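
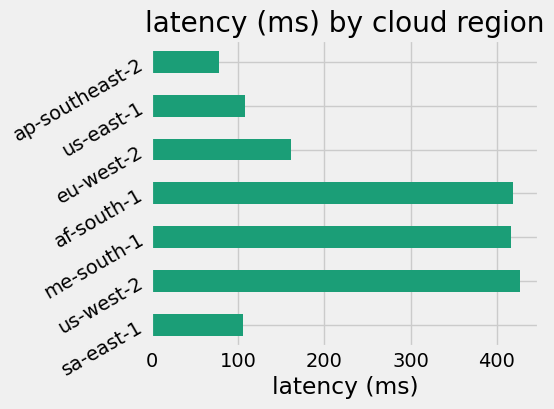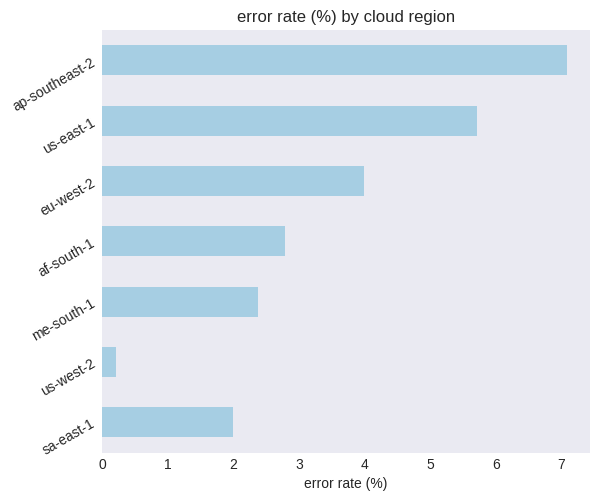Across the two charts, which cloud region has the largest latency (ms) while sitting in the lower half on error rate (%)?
Chart 2 median error rate (%) ≈ 3; below-median cloud regions: sa-east-1, us-west-2, me-south-1. Among those, us-west-2 has the highest latency (ms) (≈ 450).

us-west-2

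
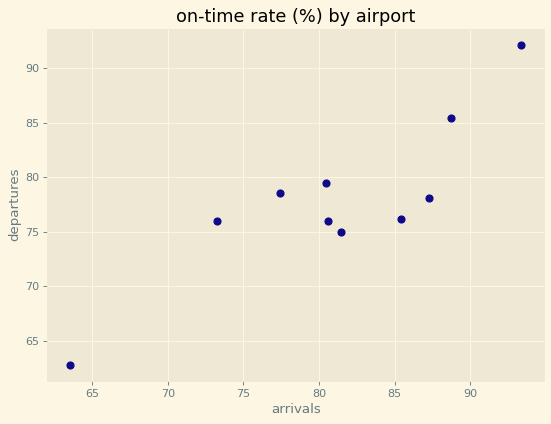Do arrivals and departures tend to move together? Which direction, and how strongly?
positive, strong

Points are positively correlated; strong (|r| ≈ 0.9).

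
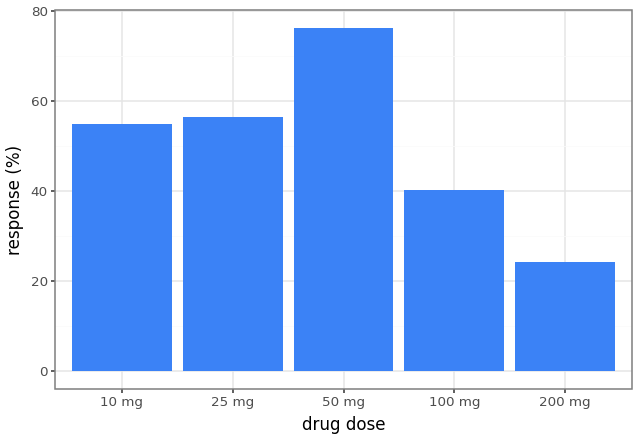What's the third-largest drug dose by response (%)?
Top 4: 50 mg ≈ 80, 25 mg ≈ 60, 10 mg ≈ 50, 100 mg ≈ 40.

10 mg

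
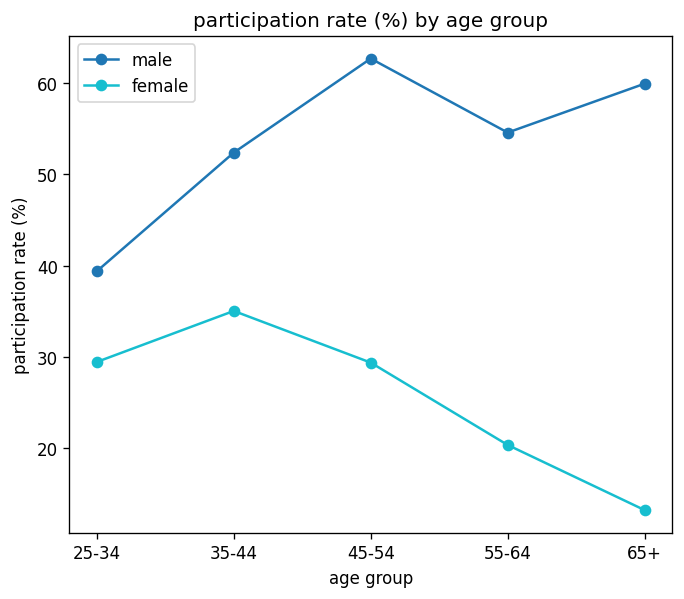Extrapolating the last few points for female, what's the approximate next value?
Last three: 30, 20, 15 → slope ≈ -7.5/step → next ≈ 7.5.

≈ 7.5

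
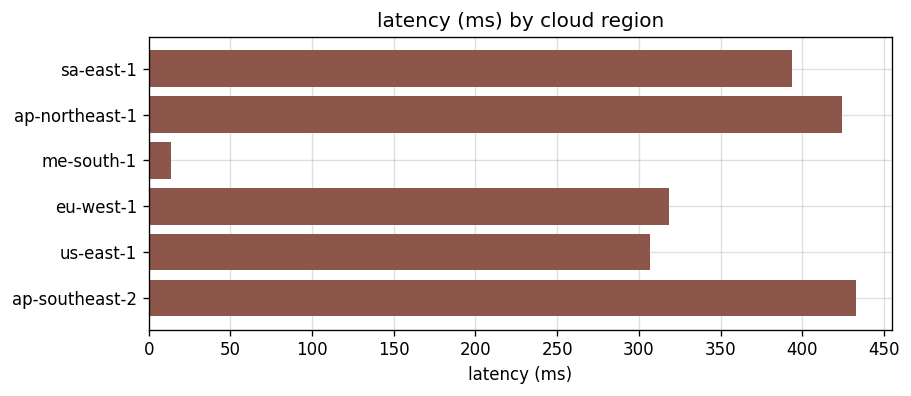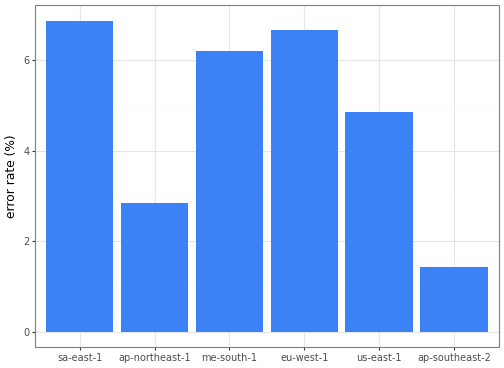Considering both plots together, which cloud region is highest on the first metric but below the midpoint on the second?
Chart 2 median error rate (%) ≈ 6; below-median cloud regions: ap-northeast-1, us-east-1, ap-southeast-2. Among those, ap-southeast-2 has the highest latency (ms) (≈ 450).

ap-southeast-2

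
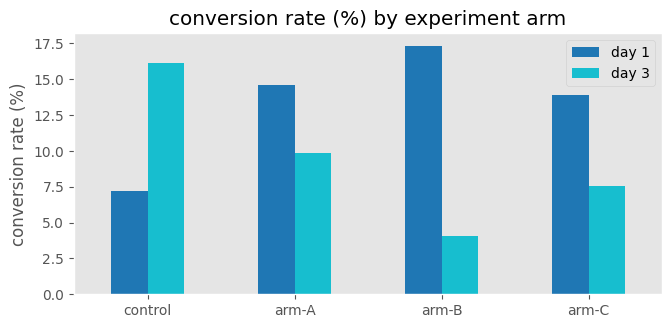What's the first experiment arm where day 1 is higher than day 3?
arm-A

control: day 1 ≈ 8 vs day 3 ≈ 16 (not yet); arm-A: day 1 ≈ 14 vs day 3 ≈ 10 (first crossover).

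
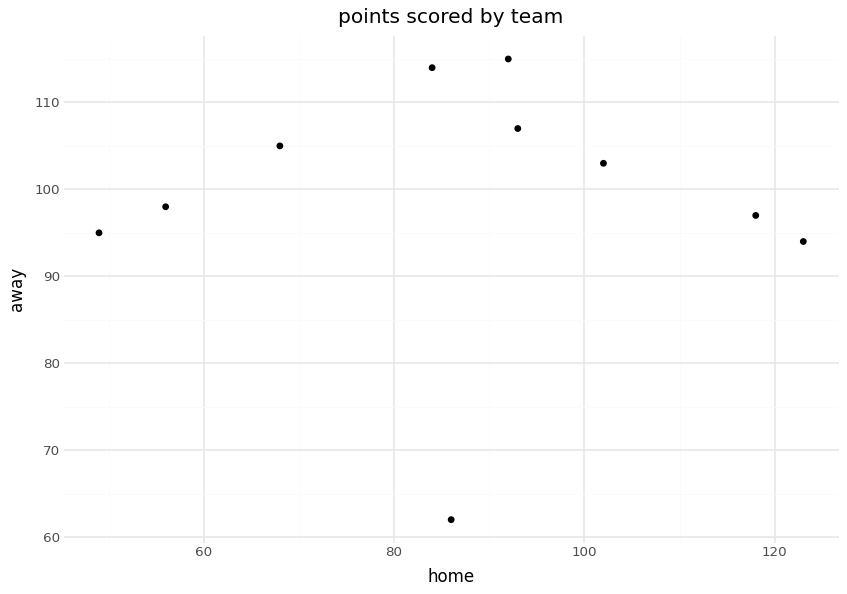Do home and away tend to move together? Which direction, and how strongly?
Points are roughly uncorrelated; weak (|r| ≈ 0.0).

no clear correlation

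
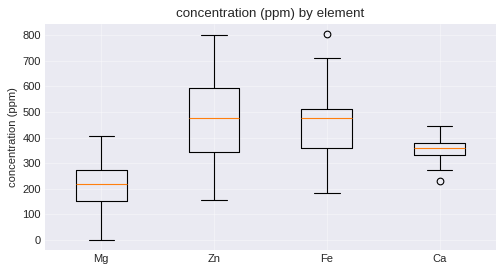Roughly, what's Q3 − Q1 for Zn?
Q3 ≈ 600, Q1 ≈ 340; IQR ≈ 260.

≈ 260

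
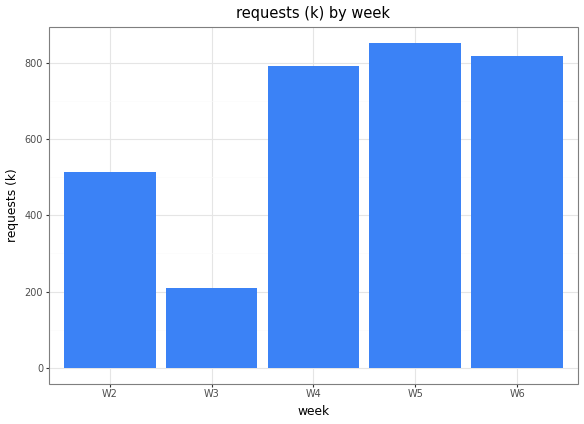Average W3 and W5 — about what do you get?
(200 + 900) / 2 ≈ 550.

≈ 550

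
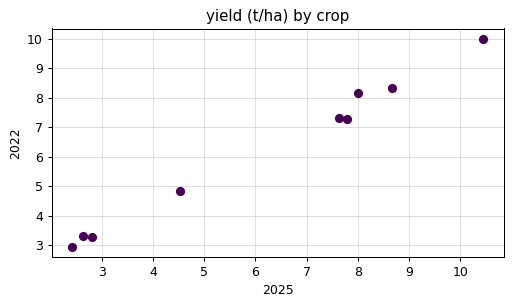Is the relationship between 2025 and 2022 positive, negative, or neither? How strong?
positive, strong

Points are positively correlated; strong (|r| ≈ 1.0).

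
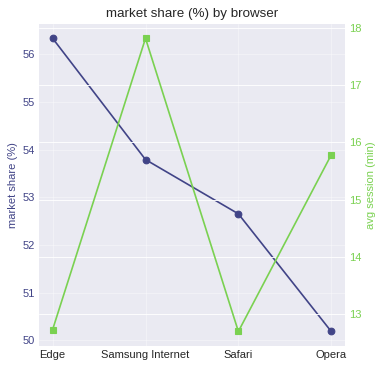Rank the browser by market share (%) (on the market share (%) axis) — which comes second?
Top 3 (on the market share (%) axis): Edge ≈ 56, Samsung Internet ≈ 54, Safari ≈ 53.

Samsung Internet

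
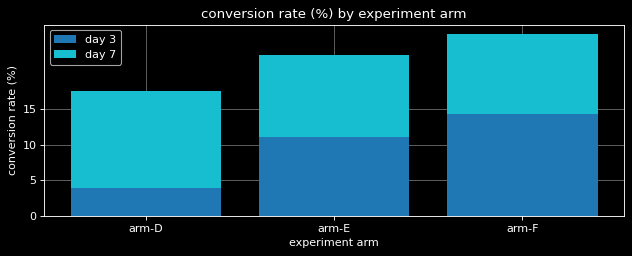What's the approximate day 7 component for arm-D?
≈ 15

day 7 top ≈ 20, bottom ≈ 5; segment ≈ 15.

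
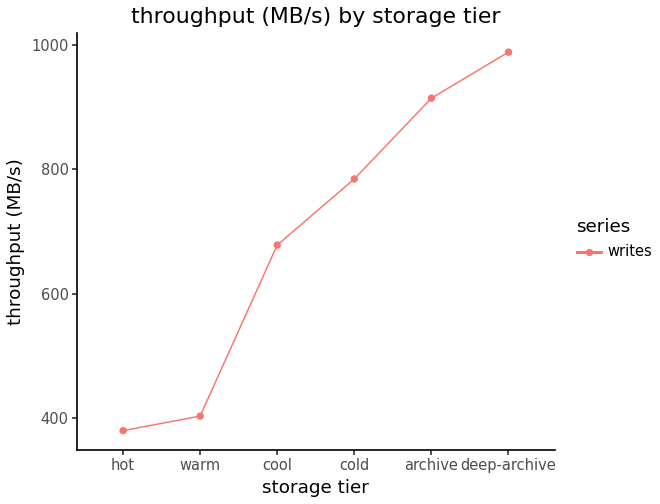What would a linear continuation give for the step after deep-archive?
Last three: 800, 900, 1000 → slope ≈ 100/step → next ≈ 1100.

≈ 1100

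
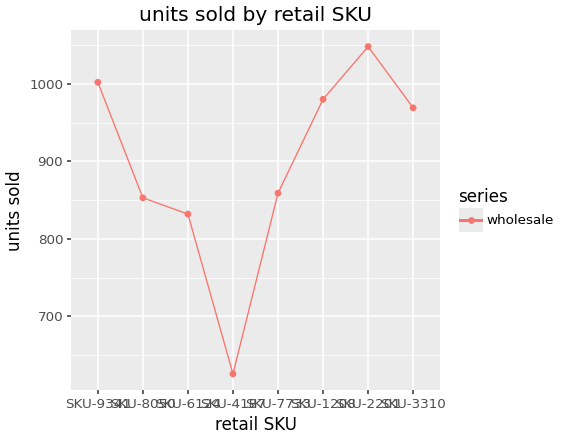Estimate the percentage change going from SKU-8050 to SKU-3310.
SKU-8050 ≈ 850, SKU-3310 ≈ 950; (950 − 850) / 850 ≈ +11.8%.

≈ +11.8%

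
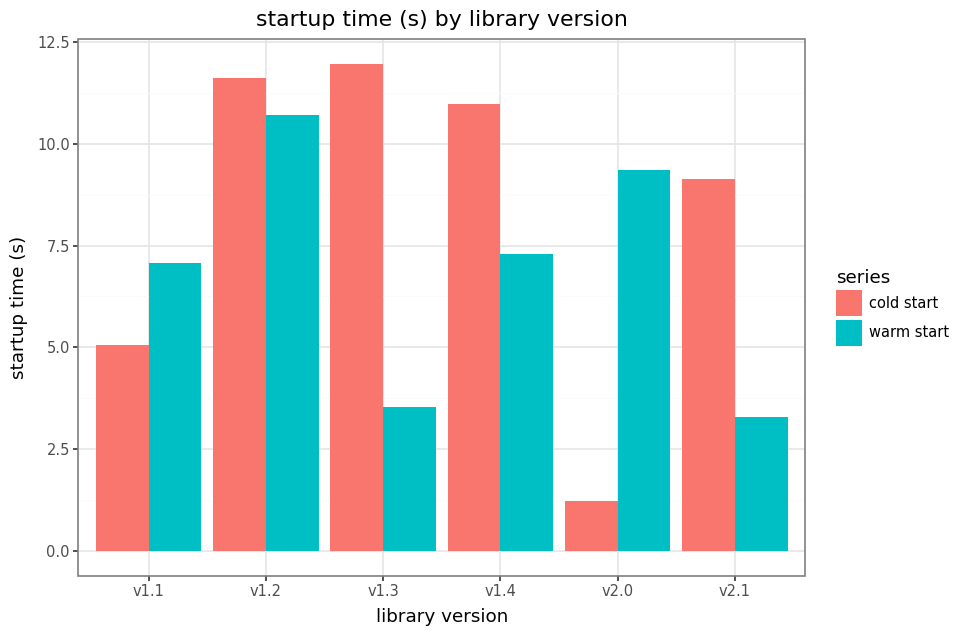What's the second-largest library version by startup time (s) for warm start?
v2.0

Top 3 for warm start: v1.2 ≈ 11, v2.0 ≈ 9, v1.4 ≈ 7.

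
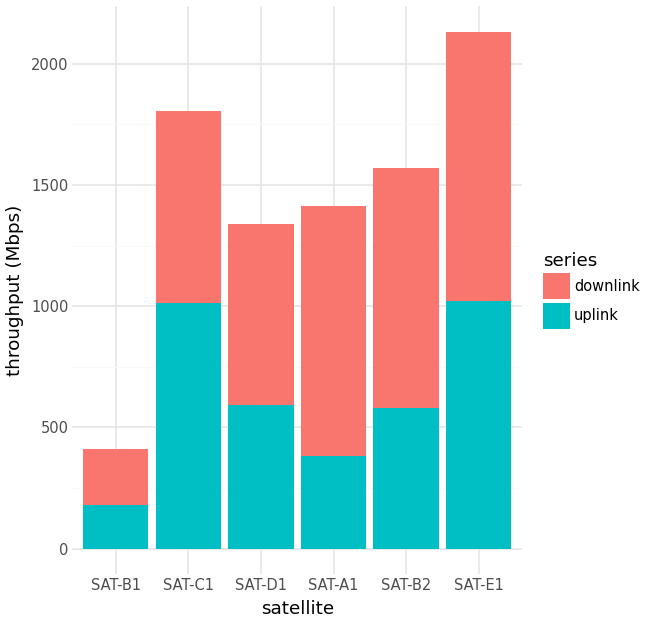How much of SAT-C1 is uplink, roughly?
≈ 1000

uplink top ≈ 1000, bottom ≈ 0; segment ≈ 1000.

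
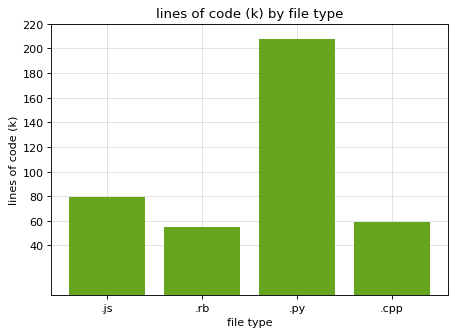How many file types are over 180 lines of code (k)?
1

Above 180: .py.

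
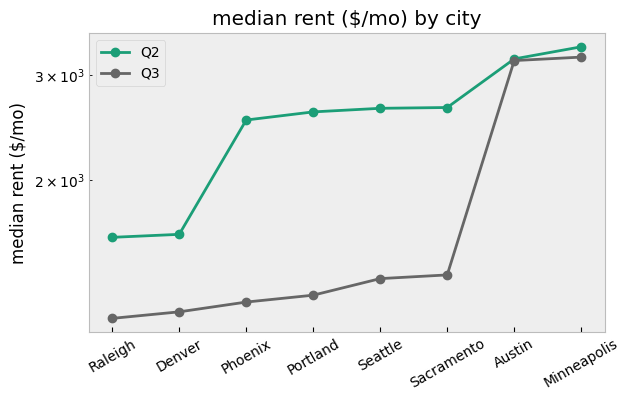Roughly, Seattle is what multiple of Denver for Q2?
Seattle ≈ 2600, Denver ≈ 1600; 2600/1600 ≈ 1.62.

≈ 1.62×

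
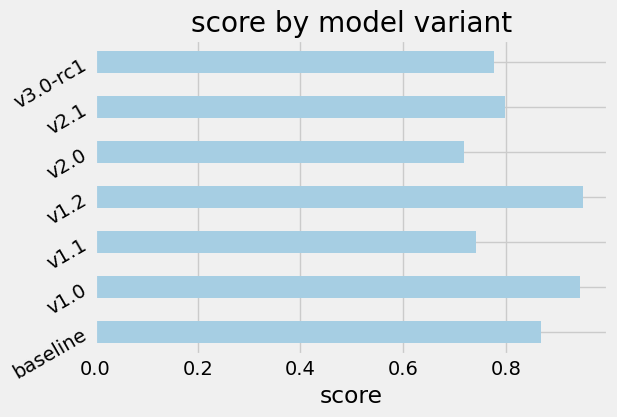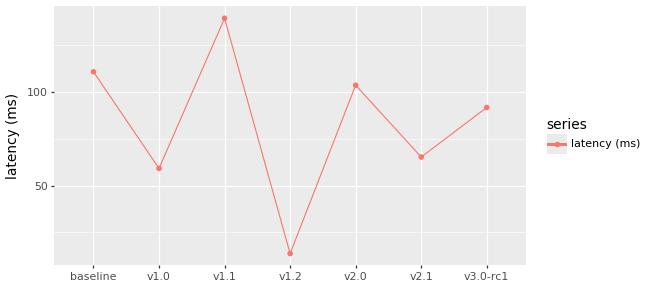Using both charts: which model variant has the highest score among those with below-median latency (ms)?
Chart 2 median latency (ms) ≈ 100; below-median model variants: v1.0, v1.2, v2.1. Among those, v1.2 has the highest score (≈ 1).

v1.2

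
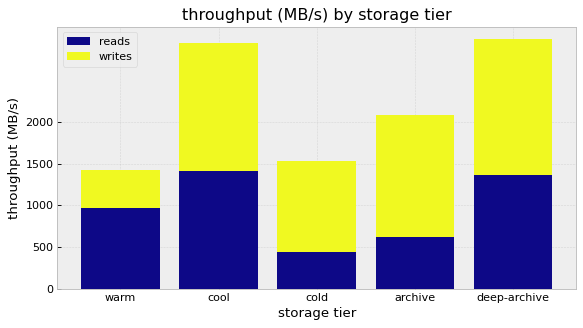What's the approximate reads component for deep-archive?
reads top ≈ 1500, bottom ≈ 0; segment ≈ 1500.

≈ 1500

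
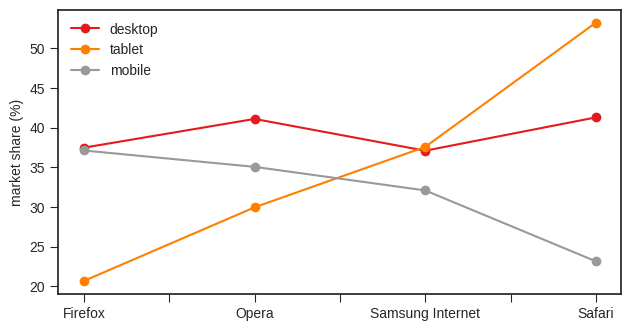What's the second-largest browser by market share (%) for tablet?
Samsung Internet

Top 3 for tablet: Safari ≈ 55, Samsung Internet ≈ 40, Opera ≈ 30.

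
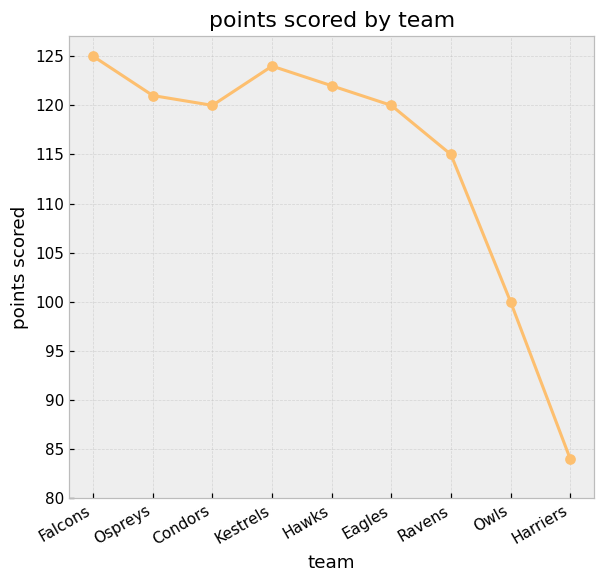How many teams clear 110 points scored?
7

Above 110: Falcons, Ospreys, Condors, Kestrels, Hawks, Eagles, Ravens.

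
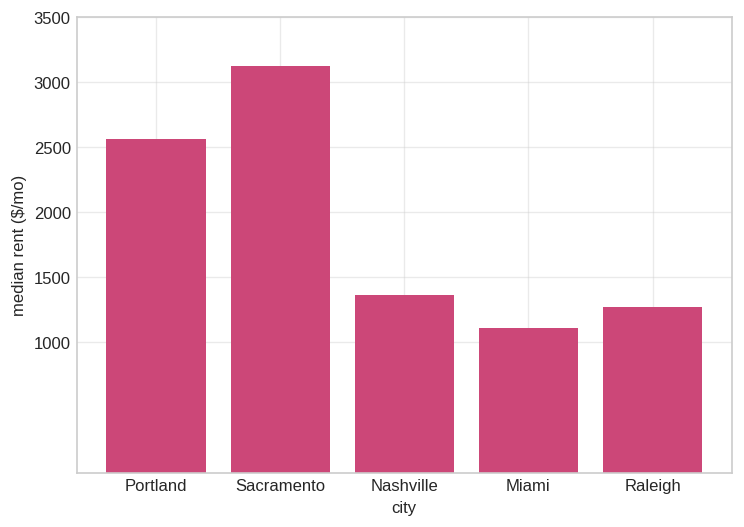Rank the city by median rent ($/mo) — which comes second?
Top 3: Sacramento ≈ 3000, Portland ≈ 2500, Nashville ≈ 1500.

Portland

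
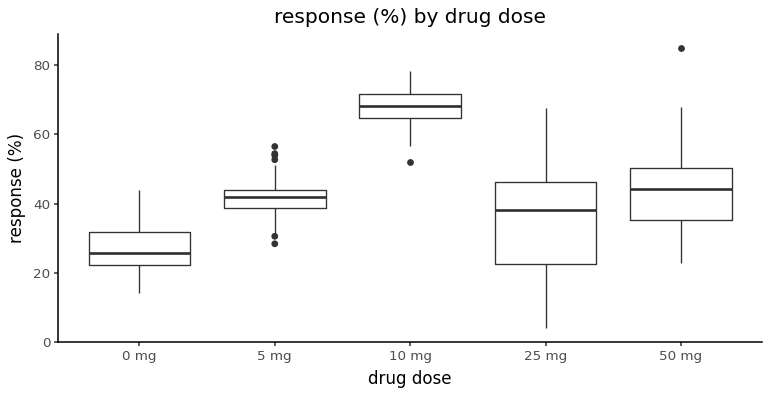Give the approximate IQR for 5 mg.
Q3 ≈ 45, Q1 ≈ 40; IQR ≈ 5.

≈ 5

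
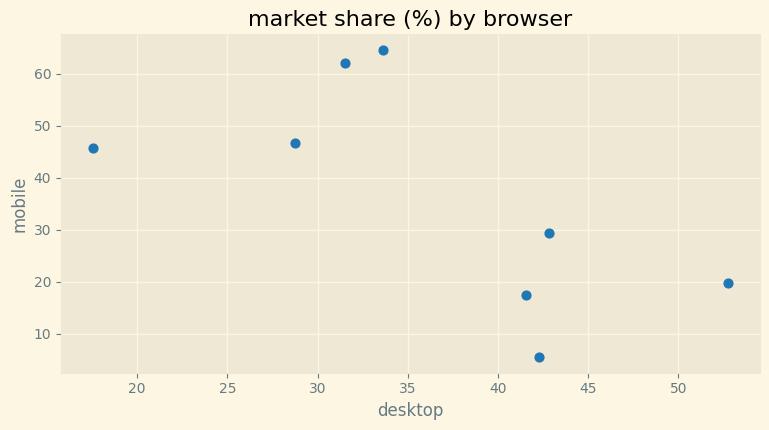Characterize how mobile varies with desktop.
negative, moderate

Points are negatively correlated; moderate (|r| ≈ 0.6).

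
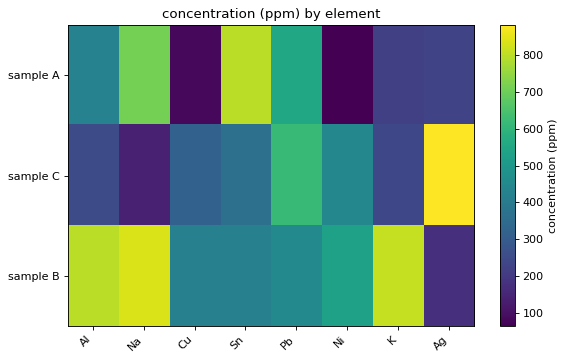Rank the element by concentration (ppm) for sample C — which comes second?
Pb

Top 3 for sample C: Ag ≈ 900, Pb ≈ 600, Ni ≈ 400.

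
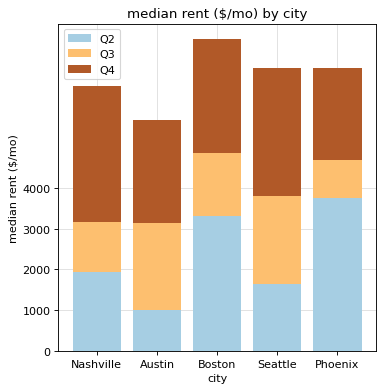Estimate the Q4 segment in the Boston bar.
Q4 top ≈ 8000, bottom ≈ 5000; segment ≈ 3000.

≈ 3000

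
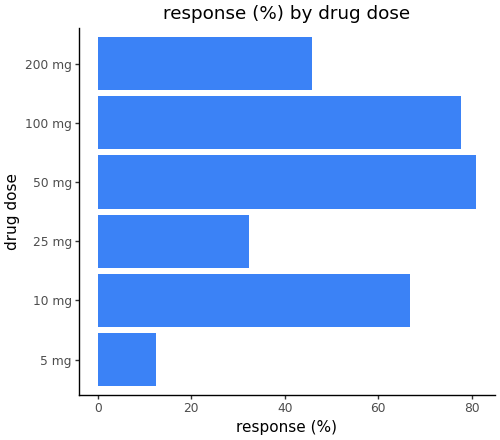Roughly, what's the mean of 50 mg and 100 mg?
≈ 80

(80 + 80) / 2 ≈ 80.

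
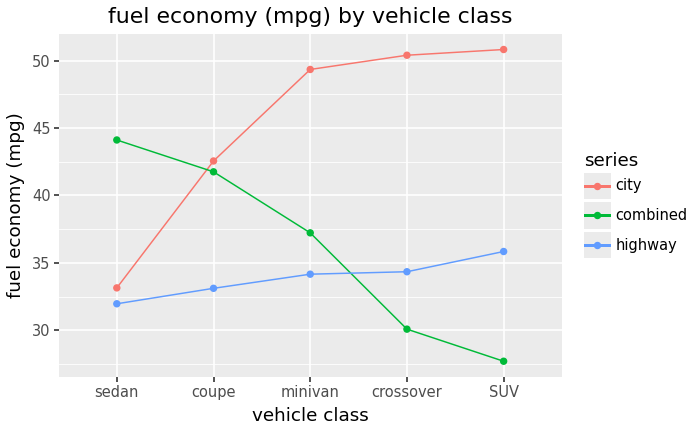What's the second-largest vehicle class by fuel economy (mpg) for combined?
coupe

Top 3 for combined: sedan ≈ 44, coupe ≈ 42, minivan ≈ 38.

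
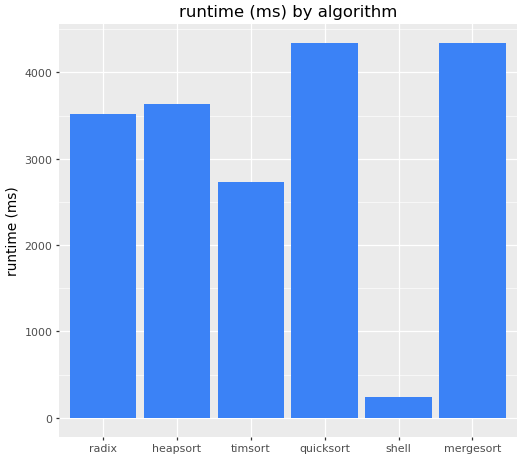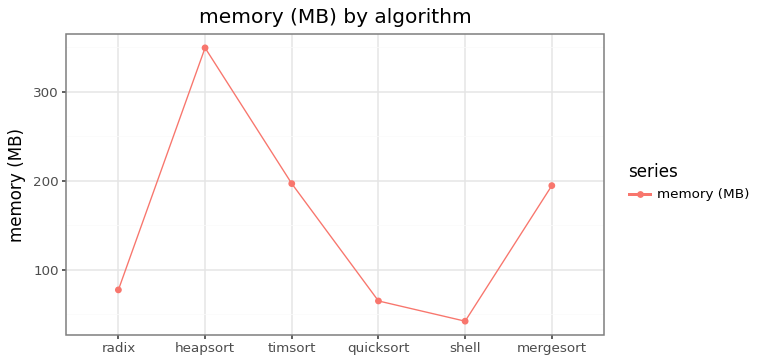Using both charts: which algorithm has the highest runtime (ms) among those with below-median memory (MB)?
Chart 2 median memory (MB) ≈ 150; below-median algorithms: radix, quicksort, shell. Among those, quicksort has the highest runtime (ms) (≈ 4500).

quicksort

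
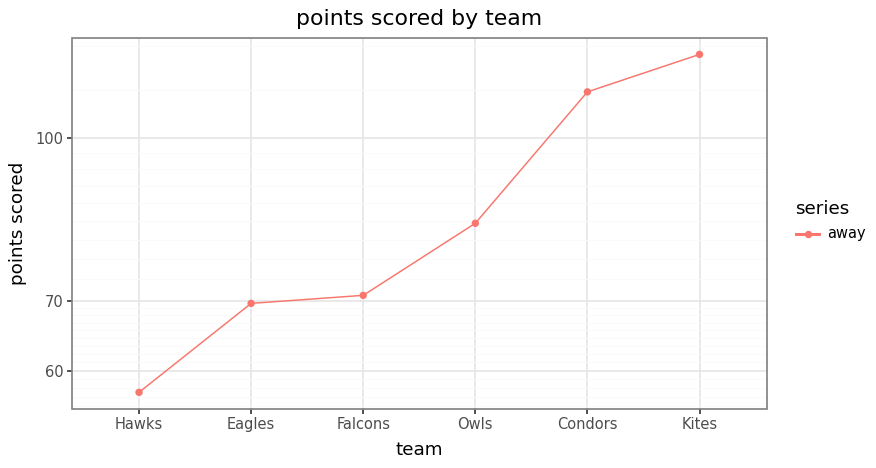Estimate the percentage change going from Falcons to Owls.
≈ +14.3%

Falcons ≈ 70, Owls ≈ 80; (80 − 70) / 70 ≈ +14.3%.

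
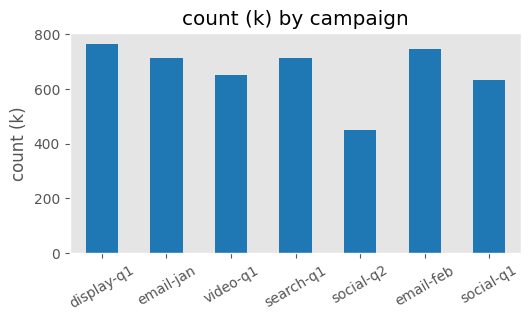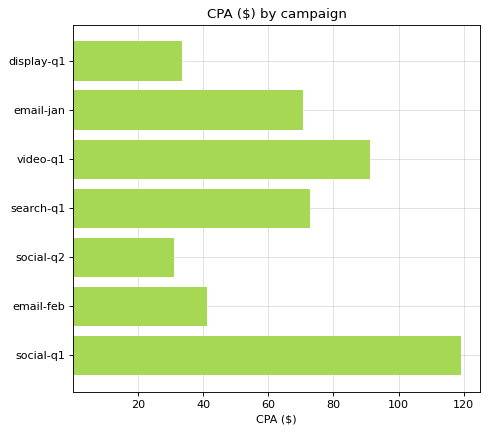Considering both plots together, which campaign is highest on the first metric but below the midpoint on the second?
Chart 2 median CPA ($) ≈ 80; below-median campaigns: display-q1, social-q2, email-feb. Among those, display-q1 has the highest count (k) (≈ 800).

display-q1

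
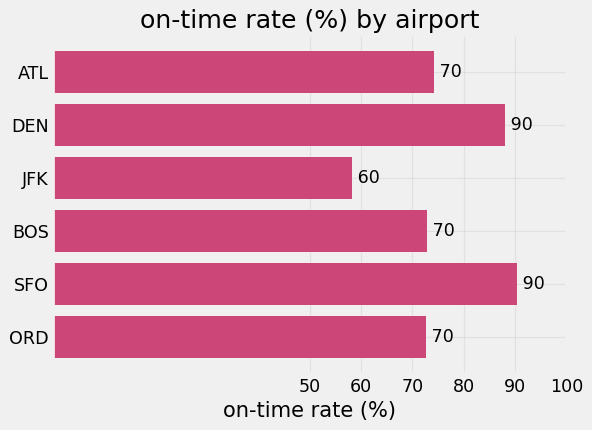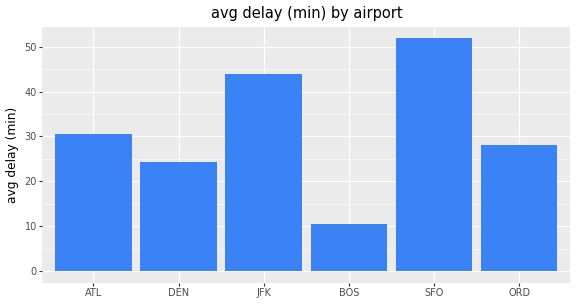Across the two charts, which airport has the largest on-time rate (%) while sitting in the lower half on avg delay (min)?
Chart 2 median avg delay (min) ≈ 30; below-median airports: DEN, BOS, ORD. Among those, DEN has the highest on-time rate (%) (≈ 90).

DEN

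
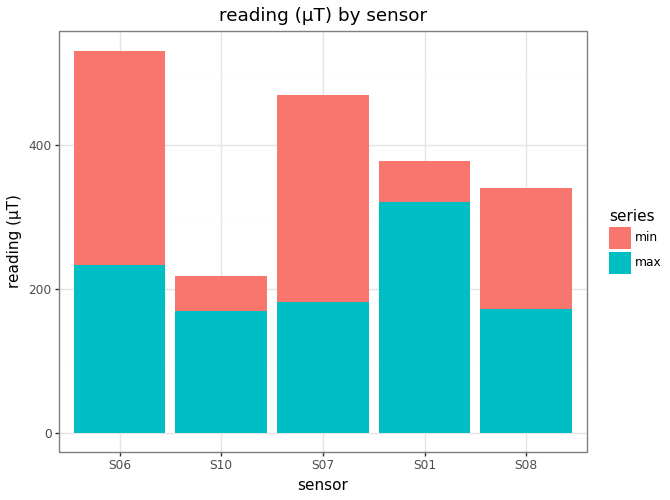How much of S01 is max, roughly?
≈ 300

max top ≈ 300, bottom ≈ 0; segment ≈ 300.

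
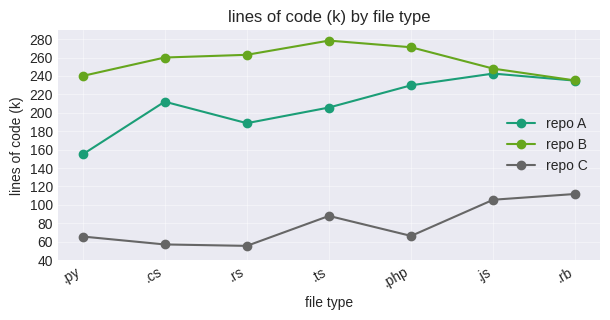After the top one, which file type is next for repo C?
.js

Top 3 for repo C: .rb ≈ 120, .js ≈ 100, .ts ≈ 80.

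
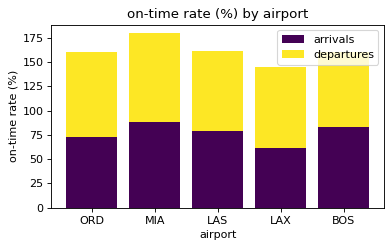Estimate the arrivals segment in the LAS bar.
≈ 80

arrivals top ≈ 80, bottom ≈ 0; segment ≈ 80.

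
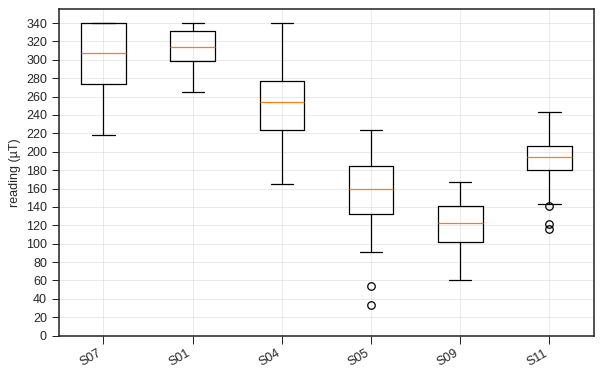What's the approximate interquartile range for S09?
≈ 40

Q3 ≈ 140, Q1 ≈ 100; IQR ≈ 40.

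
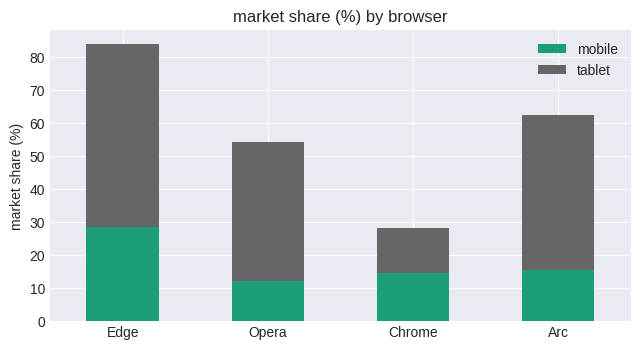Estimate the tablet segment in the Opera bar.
≈ 40

tablet top ≈ 50, bottom ≈ 10; segment ≈ 40.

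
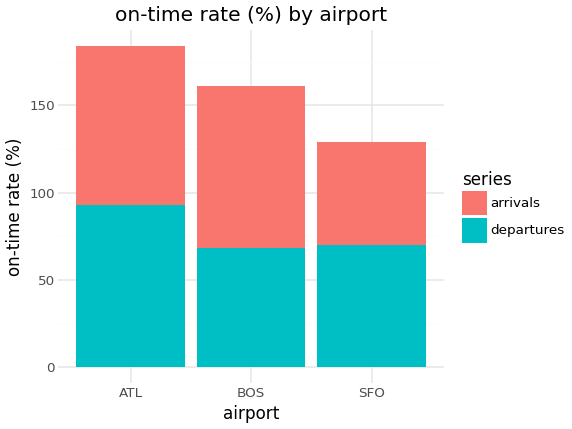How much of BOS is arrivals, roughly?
≈ 100

arrivals top ≈ 160, bottom ≈ 60; segment ≈ 100.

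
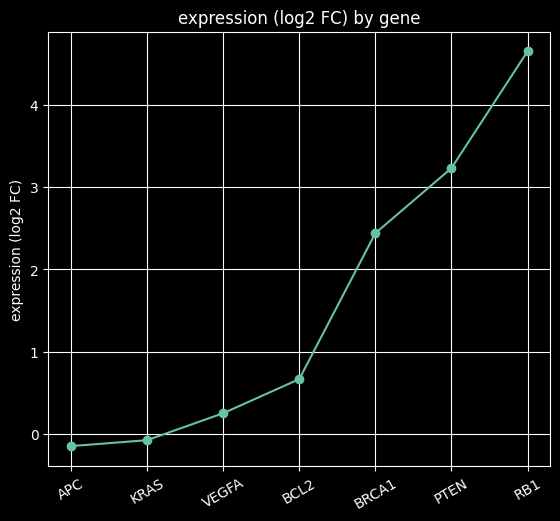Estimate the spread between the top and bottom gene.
≈ 4.5

Max RB1 ≈ 4.5, min APC ≈ 0.0; range ≈ 4.5.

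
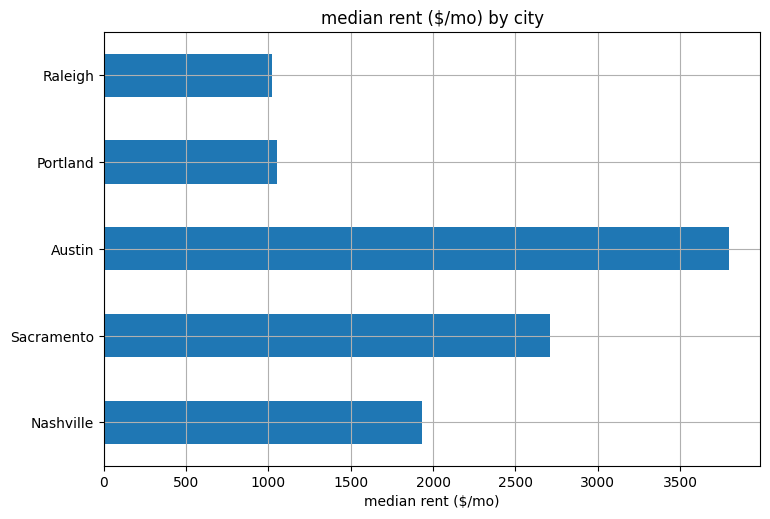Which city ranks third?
Top 4: Austin ≈ 4000, Sacramento ≈ 2500, Nashville ≈ 2000, Portland ≈ 1000.

Nashville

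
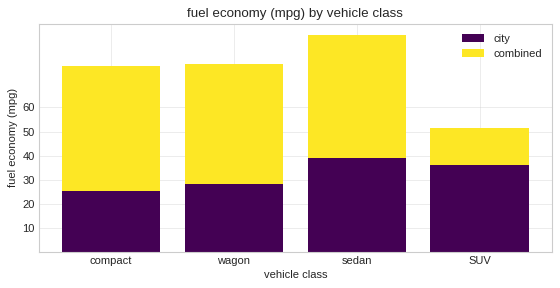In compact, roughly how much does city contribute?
≈ 30

city top ≈ 30, bottom ≈ 0; segment ≈ 30.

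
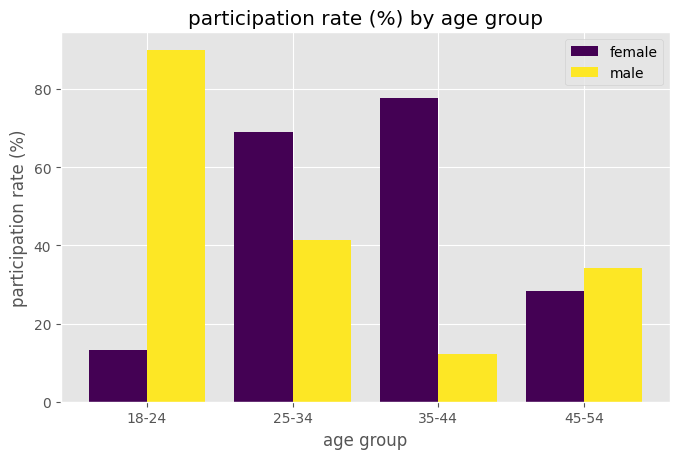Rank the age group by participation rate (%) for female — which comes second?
Top 3 for female: 35-44 ≈ 80, 25-34 ≈ 70, 45-54 ≈ 30.

25-34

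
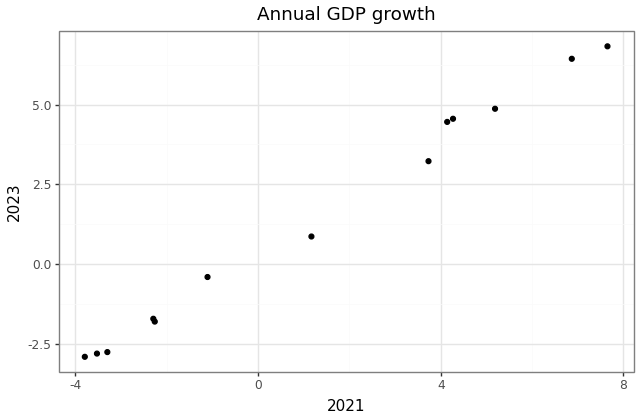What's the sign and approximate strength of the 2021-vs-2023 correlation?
positive, strong

Points are positively correlated; strong (|r| ≈ 1.0).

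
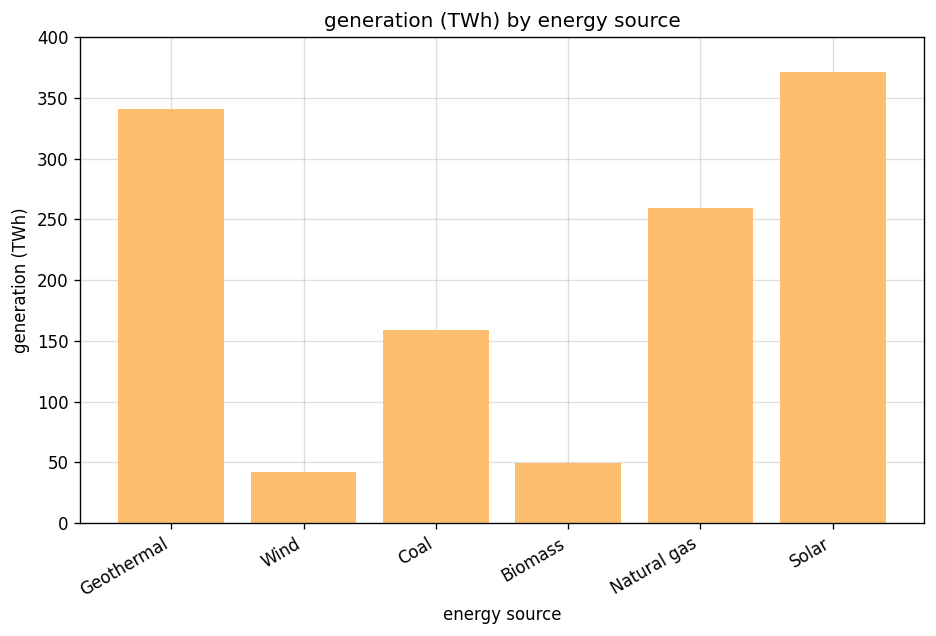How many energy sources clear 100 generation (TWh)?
Above 100: Geothermal, Coal, Natural gas, Solar.

4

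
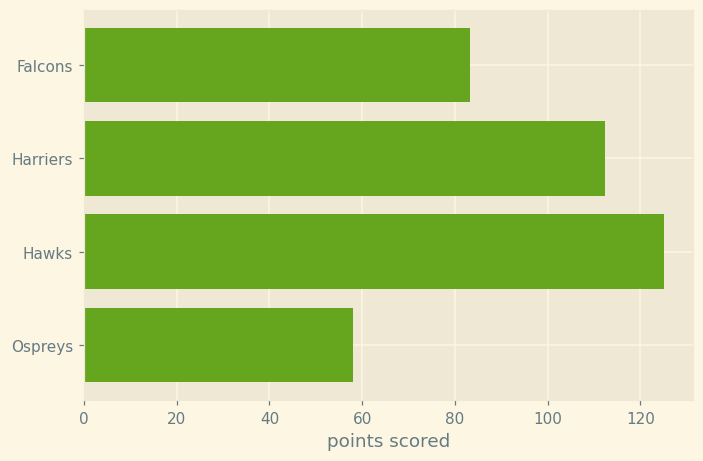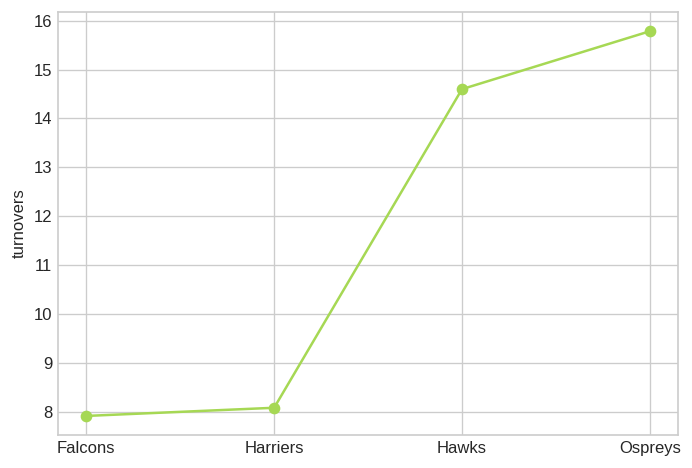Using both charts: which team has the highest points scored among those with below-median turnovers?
Harriers

Chart 2 median turnovers ≈ 12; below-median teams: Falcons, Harriers. Among those, Harriers has the highest points scored (≈ 120).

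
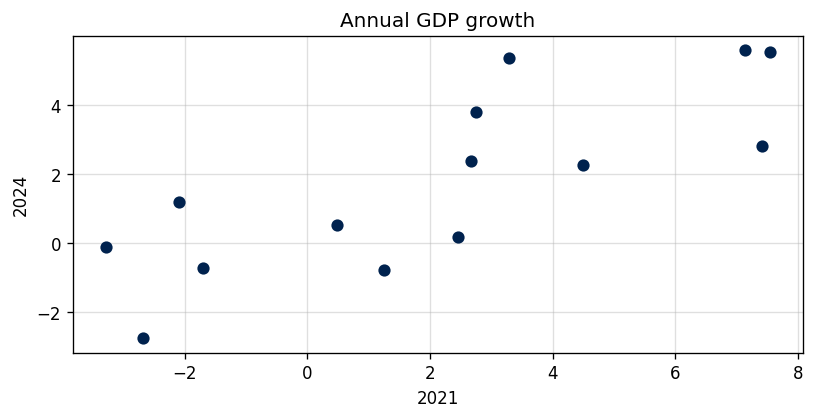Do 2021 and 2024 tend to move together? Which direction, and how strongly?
positive, strong

Points are positively correlated; strong (|r| ≈ 0.8).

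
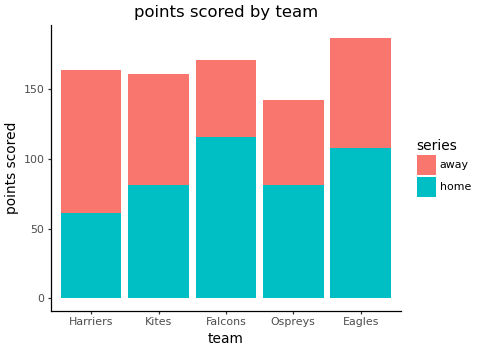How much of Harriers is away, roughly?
away top ≈ 160, bottom ≈ 60; segment ≈ 100.

≈ 100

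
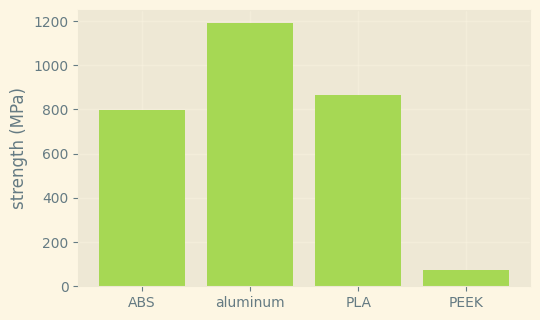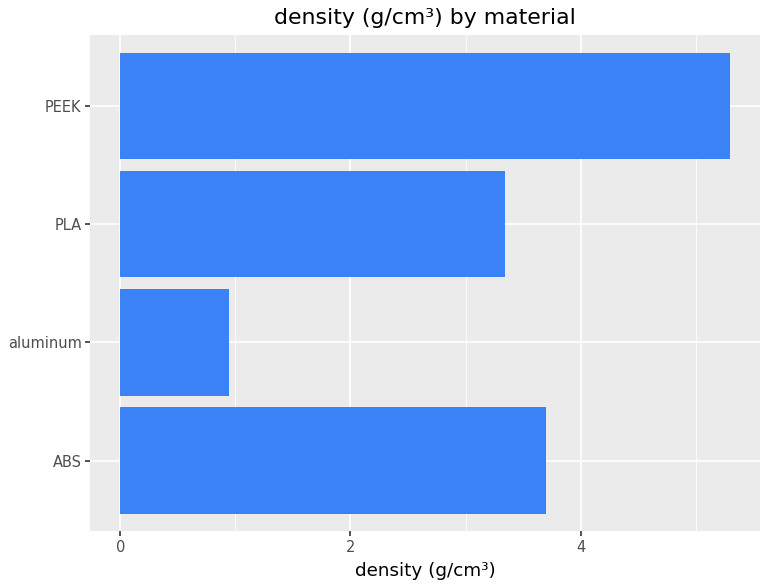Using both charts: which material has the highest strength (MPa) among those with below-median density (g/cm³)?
Chart 2 median density (g/cm³) ≈ 3.5; below-median materials: aluminum, PLA. Among those, aluminum has the highest strength (MPa) (≈ 1200).

aluminum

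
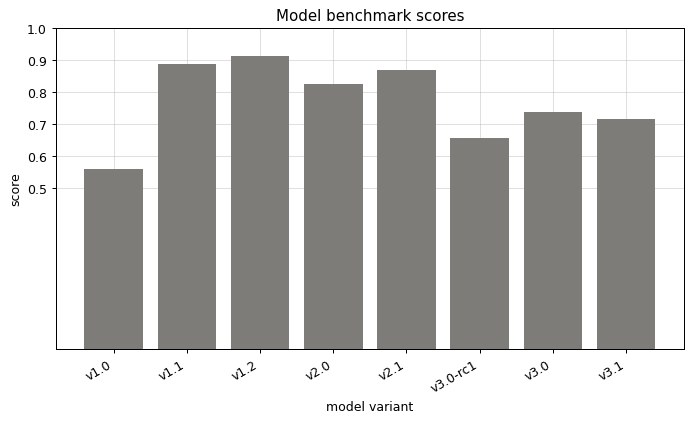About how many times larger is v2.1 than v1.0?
v2.1 ≈ 0.9, v1.0 ≈ 0.6; 0.9/0.6 ≈ 1.5.

≈ 1.5×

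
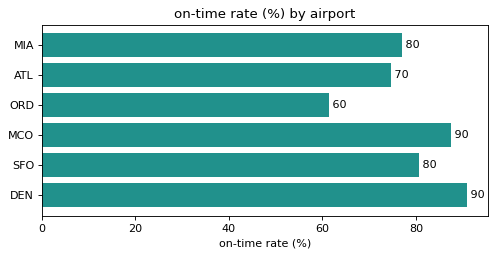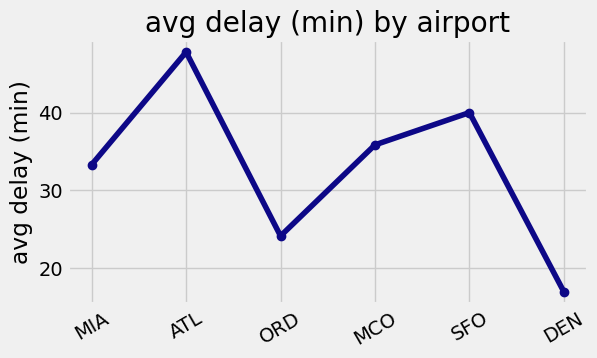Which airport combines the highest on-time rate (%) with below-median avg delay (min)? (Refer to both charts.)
Chart 2 median avg delay (min) ≈ 35; below-median airports: MIA, ORD, DEN. Among those, DEN has the highest on-time rate (%) (≈ 90).

DEN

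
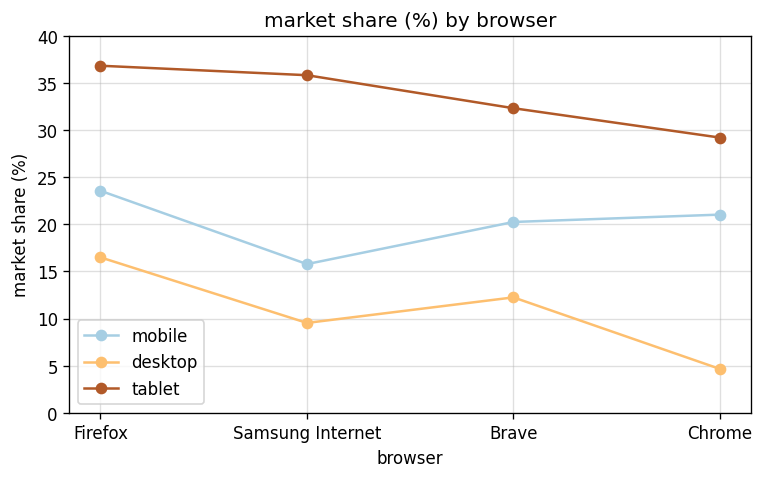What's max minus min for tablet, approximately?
Max Firefox ≈ 35, min Chrome ≈ 30; range ≈ 5.

≈ 5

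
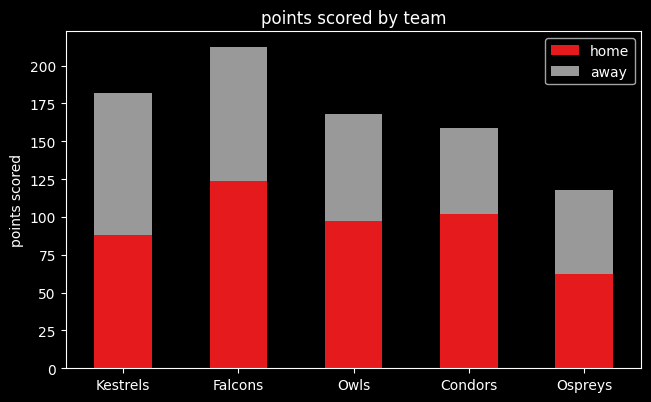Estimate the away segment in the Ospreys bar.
away top ≈ 120, bottom ≈ 60; segment ≈ 60.

≈ 60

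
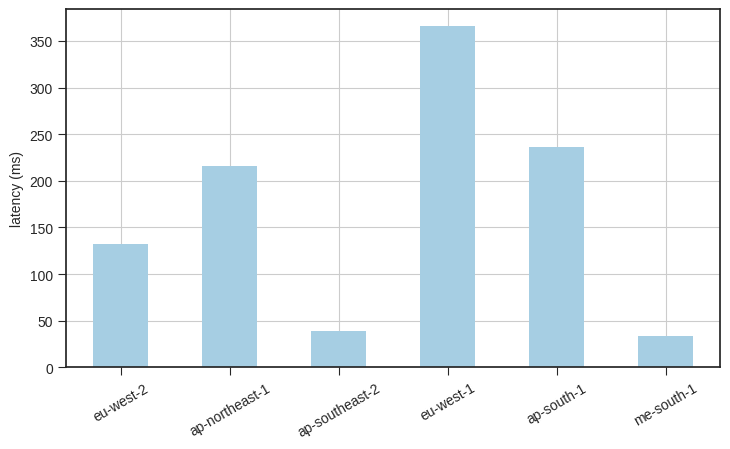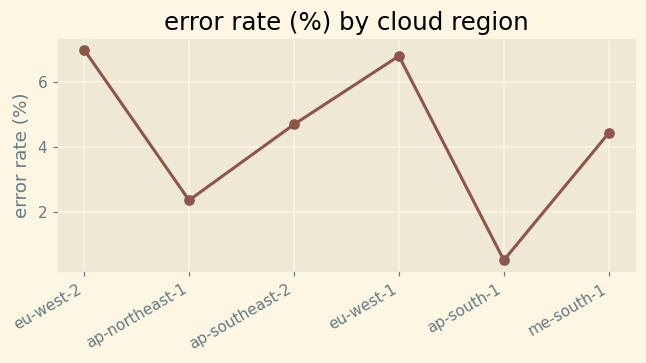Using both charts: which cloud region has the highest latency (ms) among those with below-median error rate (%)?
ap-south-1

Chart 2 median error rate (%) ≈ 5; below-median cloud regions: ap-northeast-1, ap-south-1, me-south-1. Among those, ap-south-1 has the highest latency (ms) (≈ 250).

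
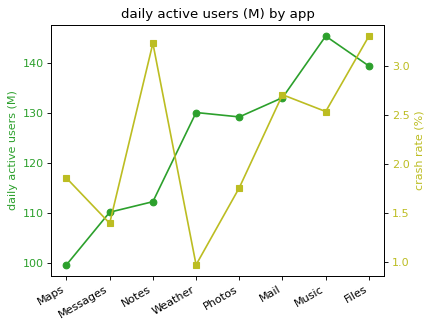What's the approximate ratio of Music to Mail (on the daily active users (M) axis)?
Music ≈ 145, Mail ≈ 135; 145/135 ≈ 1.07.

≈ 1.07×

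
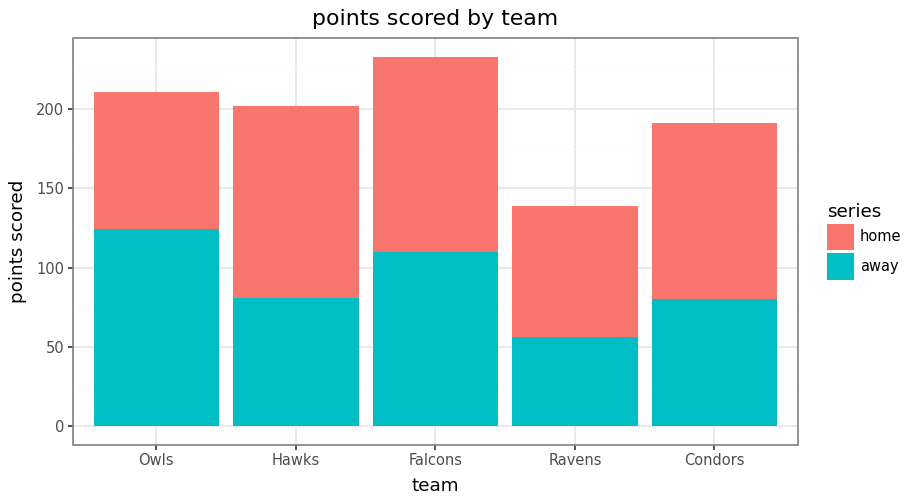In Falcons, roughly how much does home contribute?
home top ≈ 240, bottom ≈ 120; segment ≈ 120.

≈ 120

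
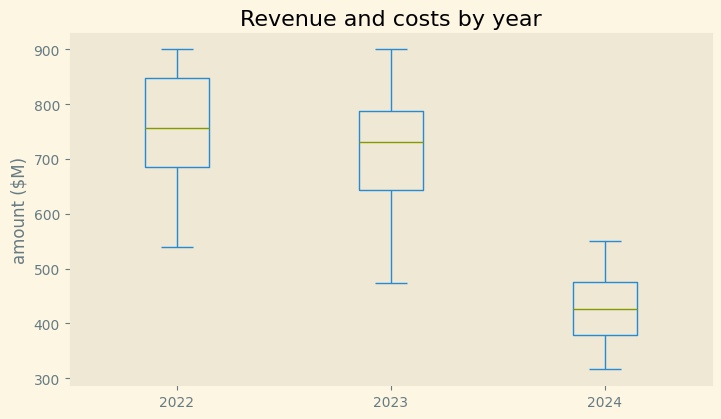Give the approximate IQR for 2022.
≈ 150

Q3 ≈ 850, Q1 ≈ 700; IQR ≈ 150.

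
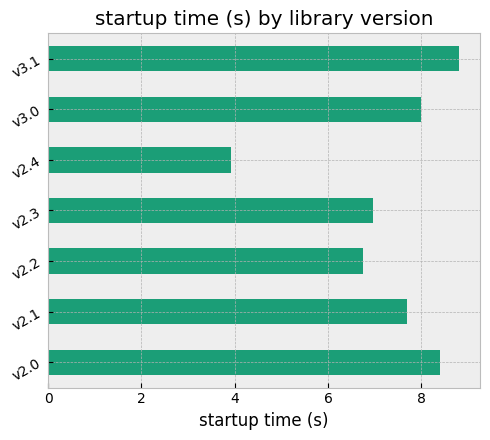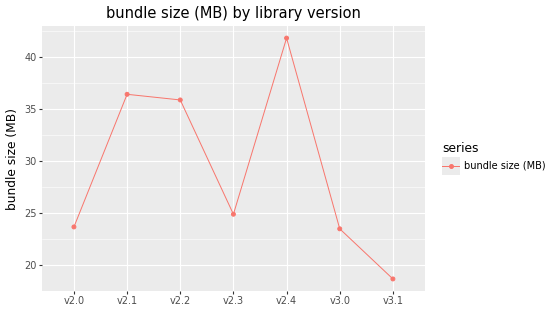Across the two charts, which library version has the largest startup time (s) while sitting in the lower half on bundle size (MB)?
v3.1

Chart 2 median bundle size (MB) ≈ 25; below-median library versions: v2.0, v3.0, v3.1. Among those, v3.1 has the highest startup time (s) (≈ 9).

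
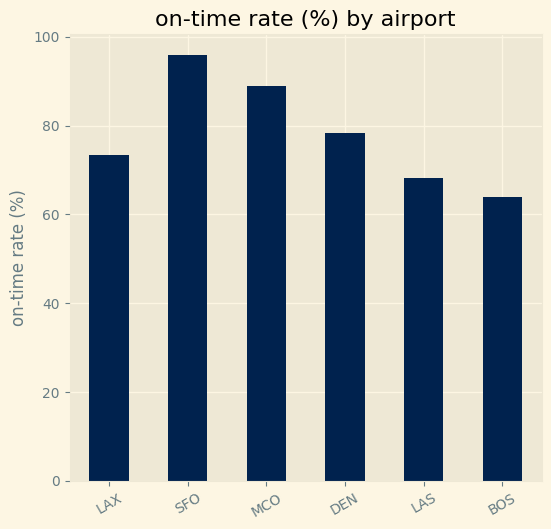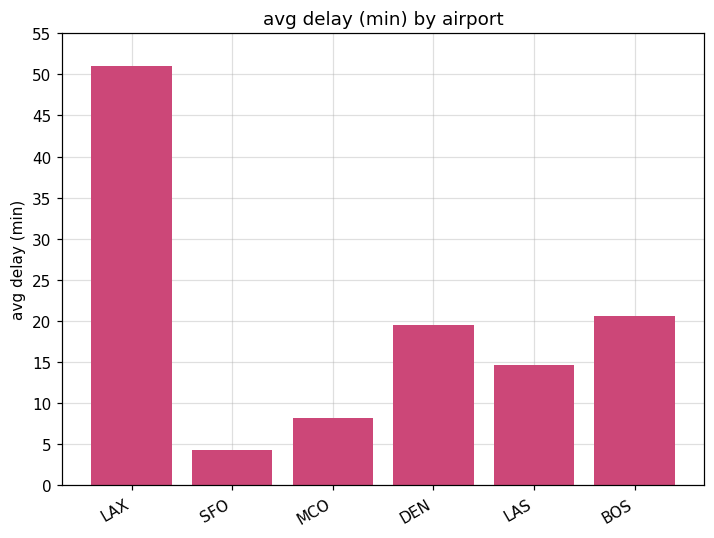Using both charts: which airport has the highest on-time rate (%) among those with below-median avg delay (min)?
SFO

Chart 2 median avg delay (min) ≈ 15; below-median airports: SFO, MCO, LAS. Among those, SFO has the highest on-time rate (%) (≈ 100).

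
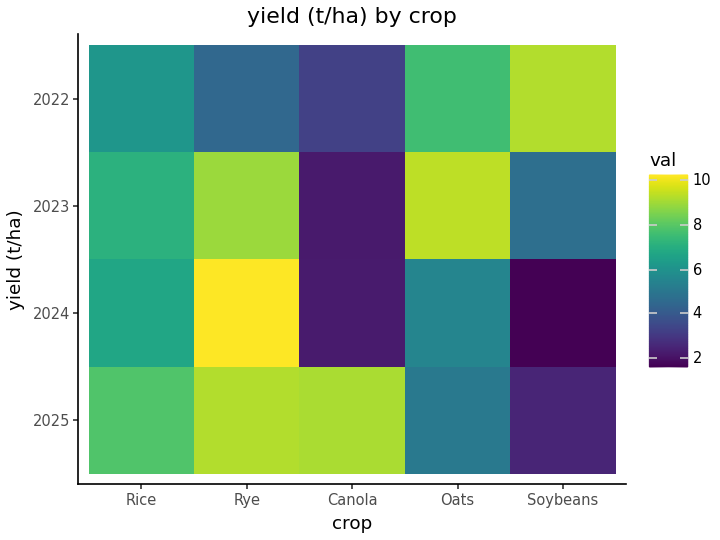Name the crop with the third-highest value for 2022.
Top 4 for 2022: Soybeans ≈ 9, Oats ≈ 8, Rice ≈ 6, Rye ≈ 4.

Rice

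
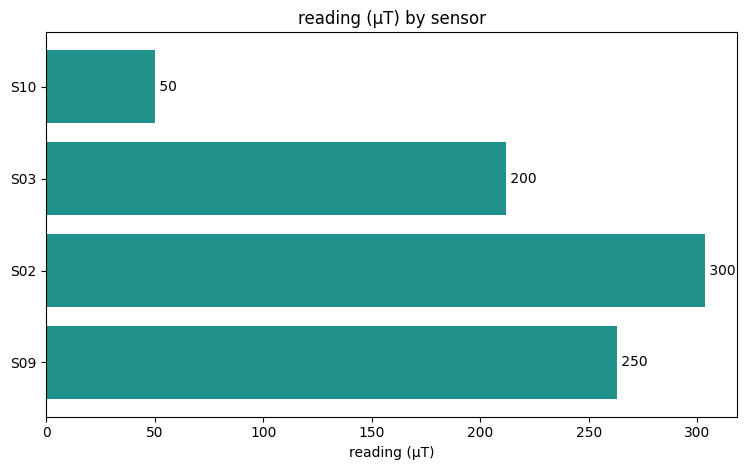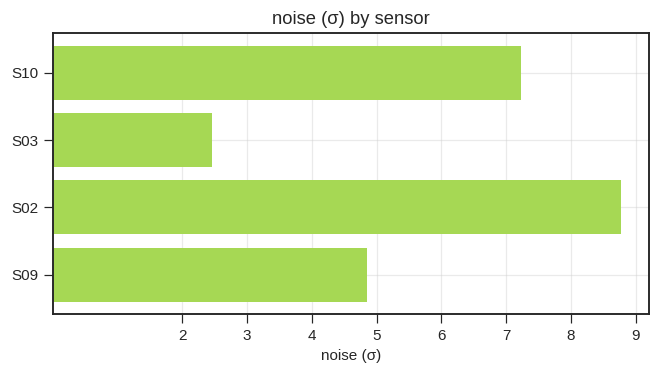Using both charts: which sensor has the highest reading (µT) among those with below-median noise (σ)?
S09

Chart 2 median noise (σ) ≈ 6; below-median sensors: S03, S09. Among those, S09 has the highest reading (µT) (≈ 250).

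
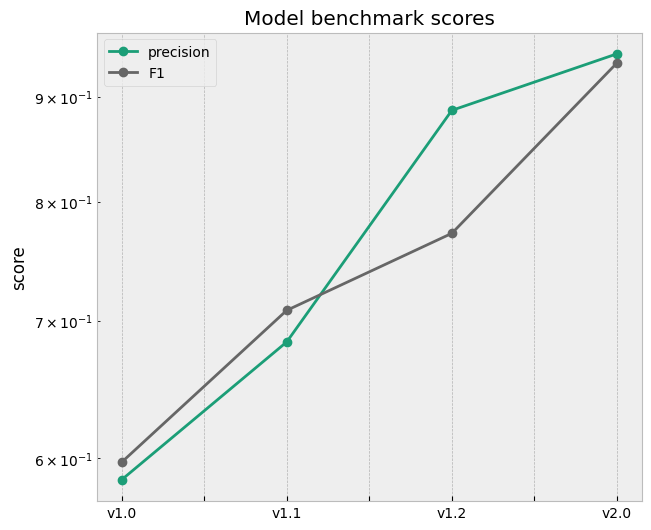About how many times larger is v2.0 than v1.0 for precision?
≈ 1.58×

v2.0 ≈ 0.95, v1.0 ≈ 0.60; 0.95/0.60 ≈ 1.58.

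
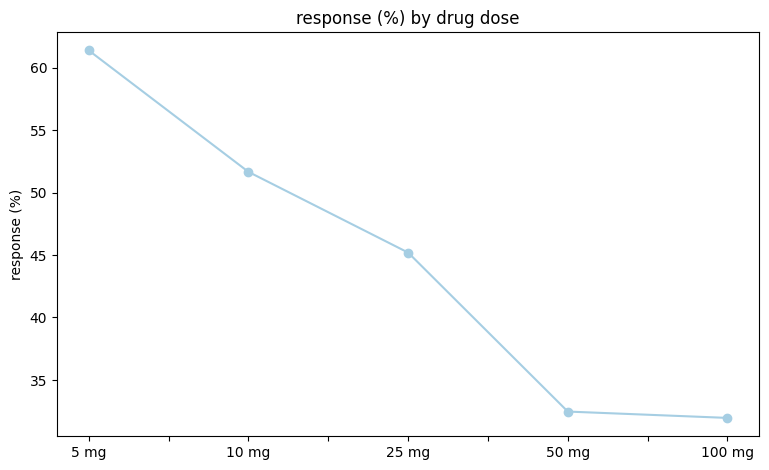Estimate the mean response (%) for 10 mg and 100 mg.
(50 + 30) / 2 ≈ 40.

≈ 40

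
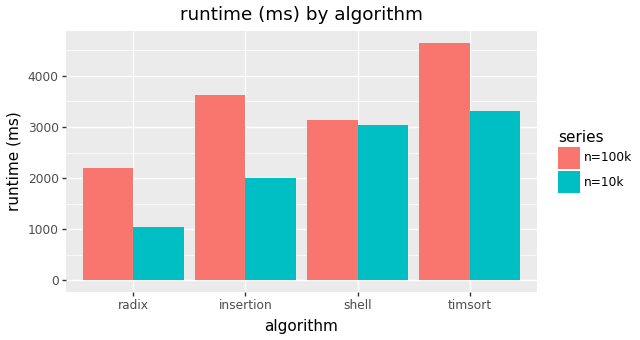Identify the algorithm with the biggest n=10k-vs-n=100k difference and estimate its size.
insertion, ≈ 1500 ms

insertion: n=10k ≈ 2000, n=100k ≈ 3500 → gap ≈ 1500. Next-largest (timsort) is only ≈ 1000.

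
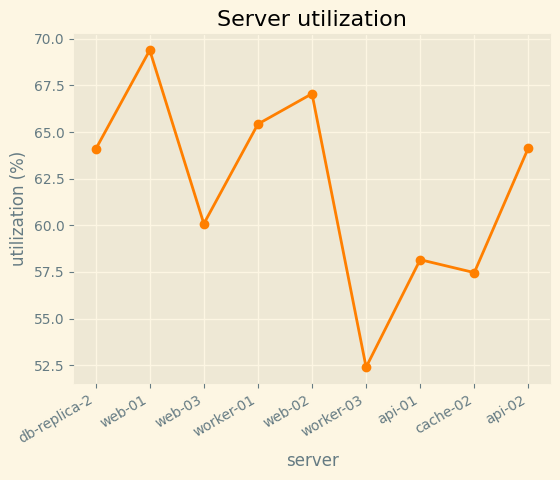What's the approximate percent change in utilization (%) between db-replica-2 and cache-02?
db-replica-2 ≈ 64, cache-02 ≈ 58; (58 − 64) / 64 ≈ -9.4%.

≈ -9.4%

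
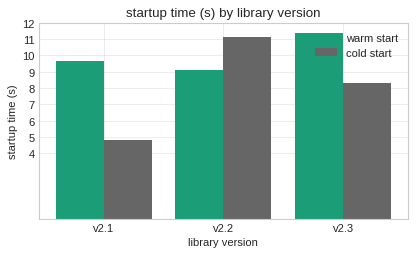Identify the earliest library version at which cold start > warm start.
v2.1: cold start ≈ 5 vs warm start ≈ 10 (not yet); v2.2: cold start ≈ 11 vs warm start ≈ 9 (first crossover).

v2.2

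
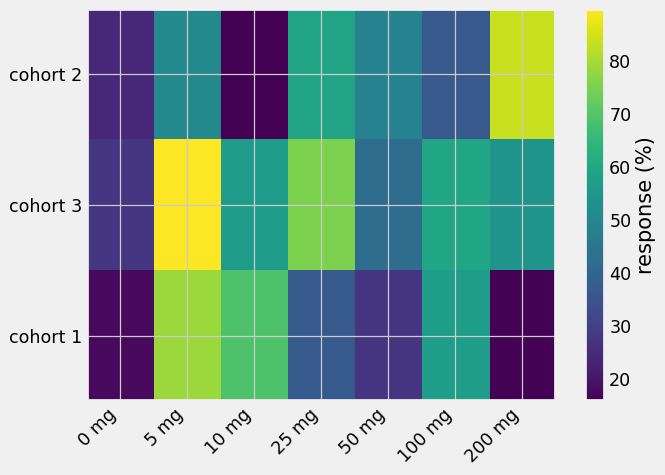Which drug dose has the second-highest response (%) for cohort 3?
Top 3 for cohort 3: 5 mg ≈ 90, 25 mg ≈ 80, 100 mg ≈ 60.

25 mg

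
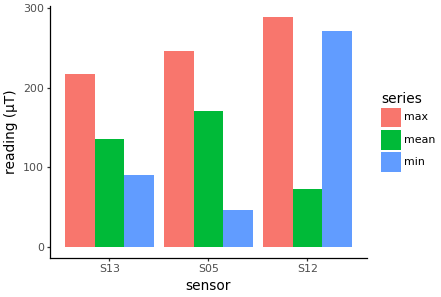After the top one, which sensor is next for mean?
Top 3 for mean: S05 ≈ 175, S13 ≈ 125, S12 ≈ 75.

S13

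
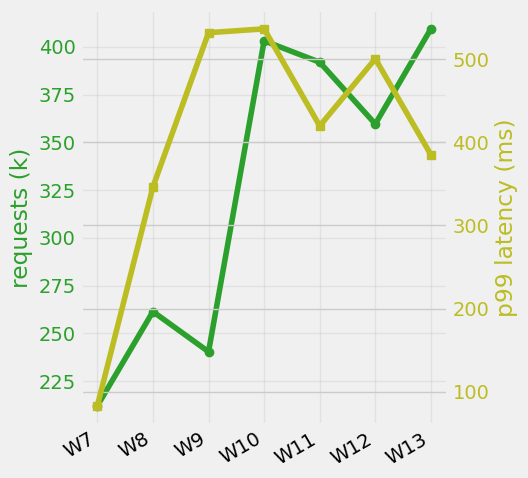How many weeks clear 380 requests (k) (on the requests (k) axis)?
Above 380: W10, W11, W13.

3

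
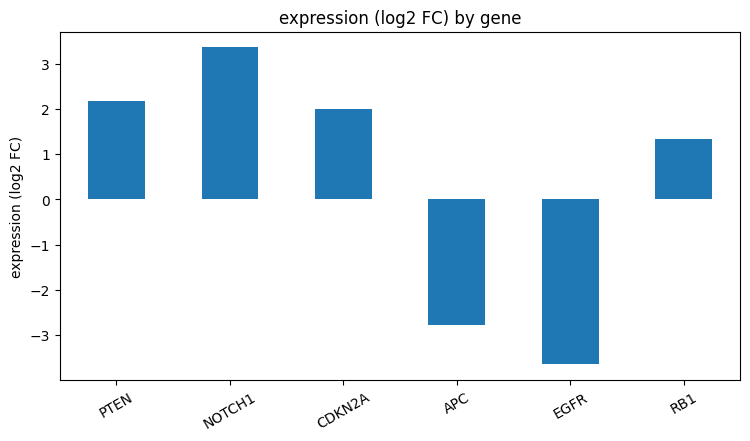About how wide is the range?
Max NOTCH1 ≈ 3, min EGFR ≈ -4; range ≈ 7.

≈ 7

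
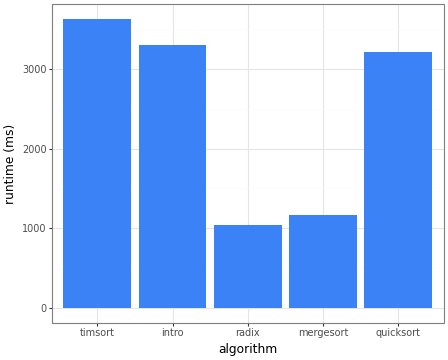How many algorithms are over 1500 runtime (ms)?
3

Above 1500: timsort, intro, quicksort.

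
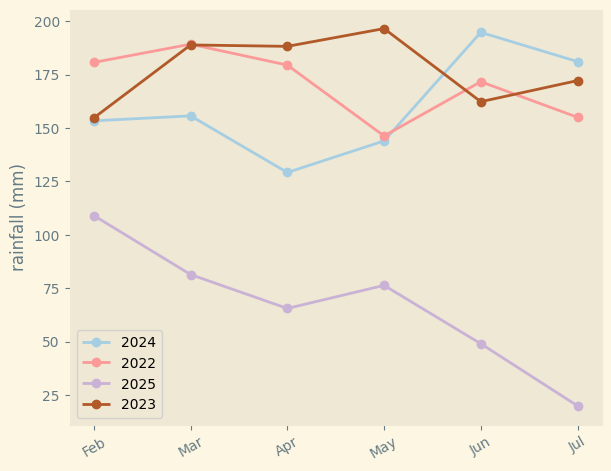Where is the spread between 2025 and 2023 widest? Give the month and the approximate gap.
Jul: 2025 ≈ 20, 2023 ≈ 180 → gap ≈ 160. Next-largest (Apr) is only ≈ 120.

Jul, ≈ 160 mm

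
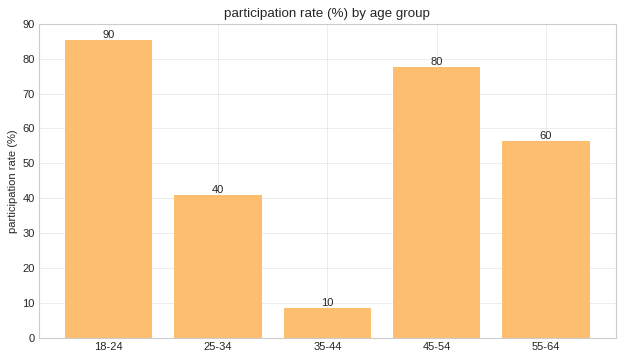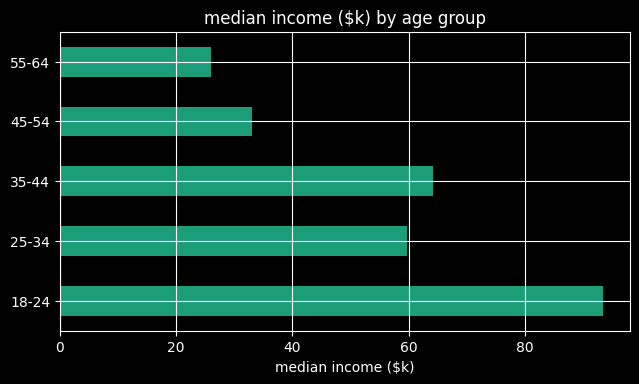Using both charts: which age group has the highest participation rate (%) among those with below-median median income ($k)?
45-54

Chart 2 median median income ($k) ≈ 60; below-median age groups: 45-54, 55-64. Among those, 45-54 has the highest participation rate (%) (≈ 80).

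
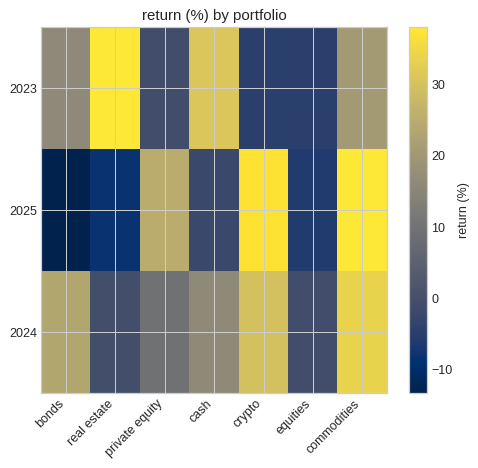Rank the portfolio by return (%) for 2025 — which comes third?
private equity

Top 4 for 2025: commodities ≈ 40, crypto ≈ 35, private equity ≈ 25, cash ≈ 0.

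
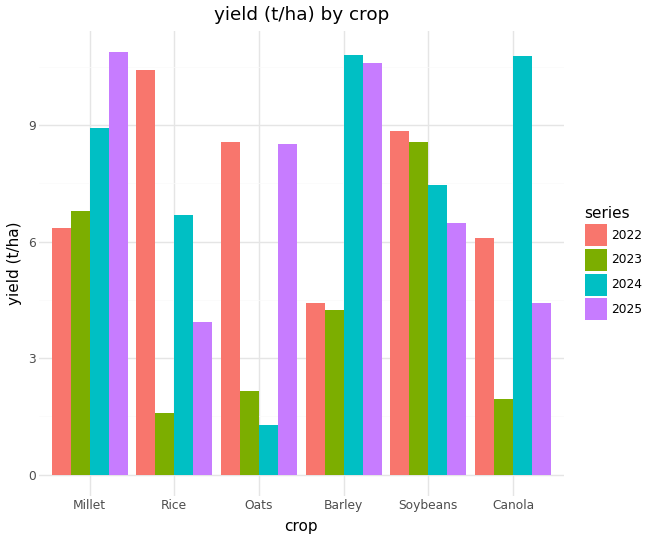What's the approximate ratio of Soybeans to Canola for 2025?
≈ 1.5×

Soybeans ≈ 6, Canola ≈ 4; 6/4 ≈ 1.5.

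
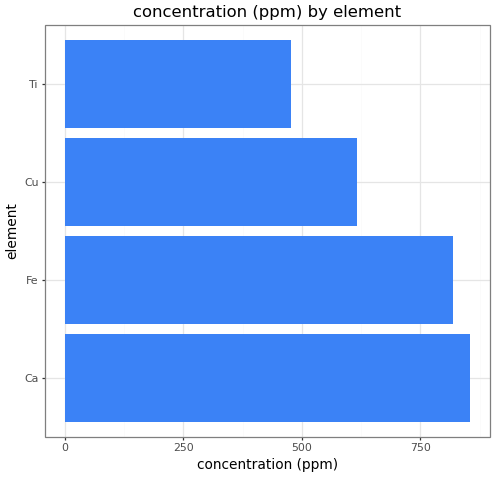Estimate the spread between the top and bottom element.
≈ 400

Max Ca ≈ 900, min Ti ≈ 500; range ≈ 400.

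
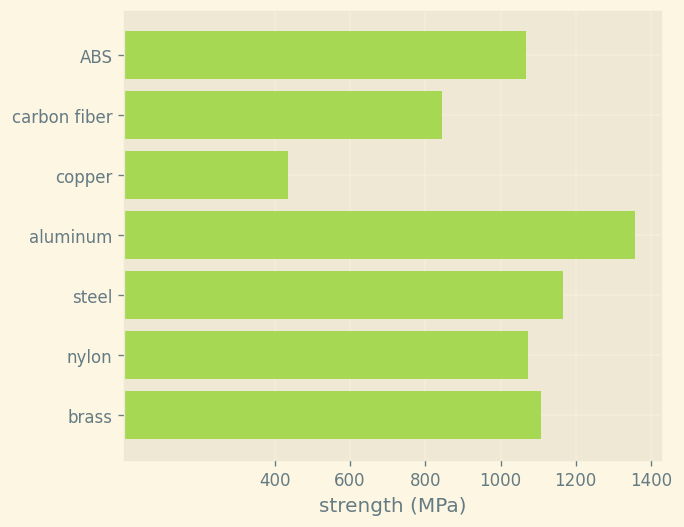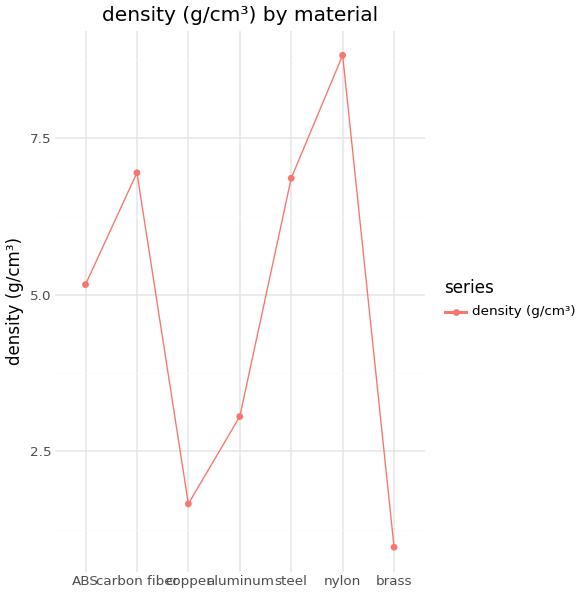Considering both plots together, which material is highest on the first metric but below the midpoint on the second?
aluminum

Chart 2 median density (g/cm³) ≈ 5; below-median materials: copper, aluminum, brass. Among those, aluminum has the highest strength (MPa) (≈ 1400).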